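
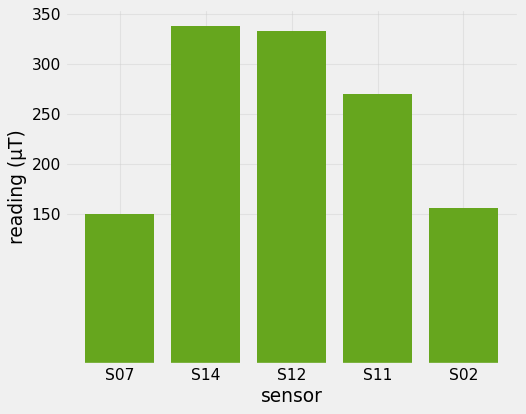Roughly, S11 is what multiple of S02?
S11 ≈ 250, S02 ≈ 150; 250/150 ≈ 1.67.

≈ 1.67×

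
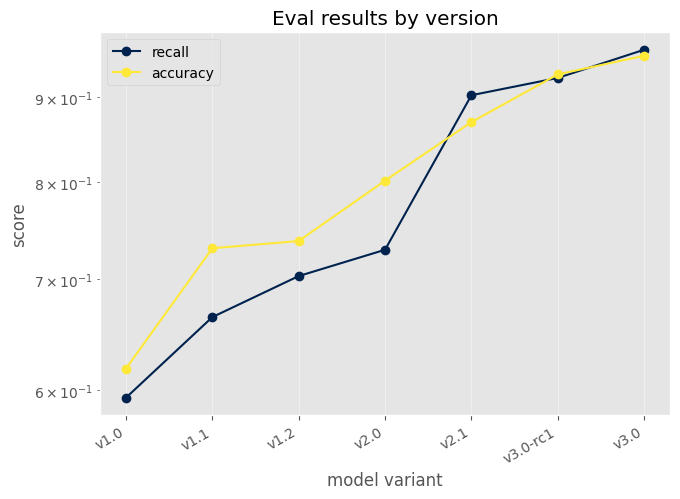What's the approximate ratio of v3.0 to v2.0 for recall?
≈ 1.27×

v3.0 ≈ 0.95, v2.0 ≈ 0.75; 0.95/0.75 ≈ 1.27.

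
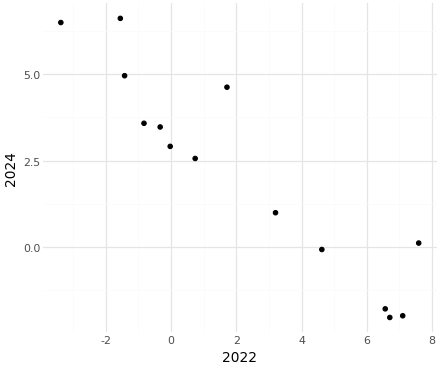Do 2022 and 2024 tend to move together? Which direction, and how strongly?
Points are negatively correlated; strong (|r| ≈ 0.9).

negative, strong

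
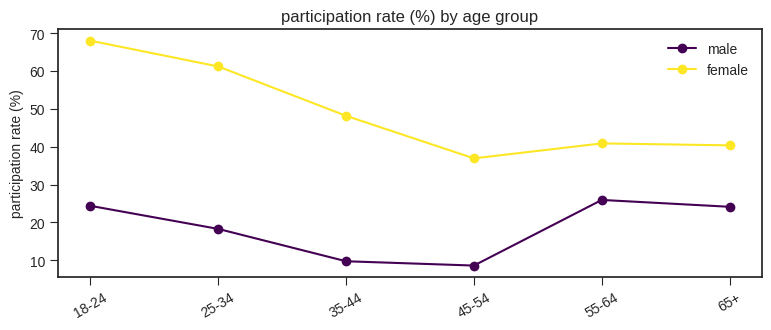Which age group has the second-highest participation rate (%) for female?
25-34

Top 3 for female: 18-24 ≈ 70, 25-34 ≈ 60, 35-44 ≈ 50.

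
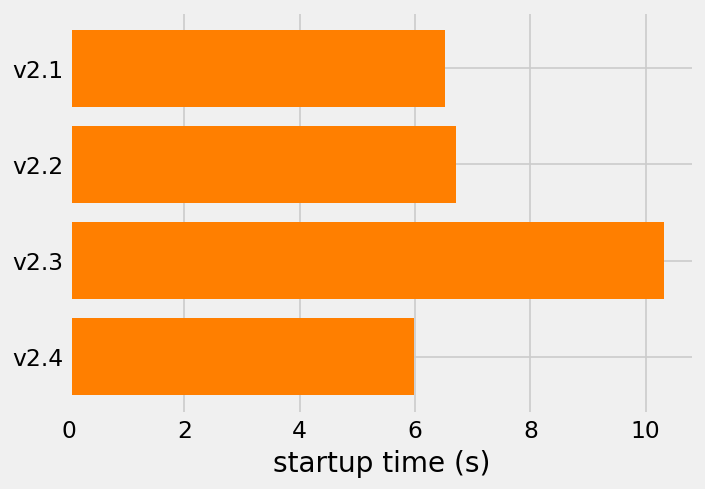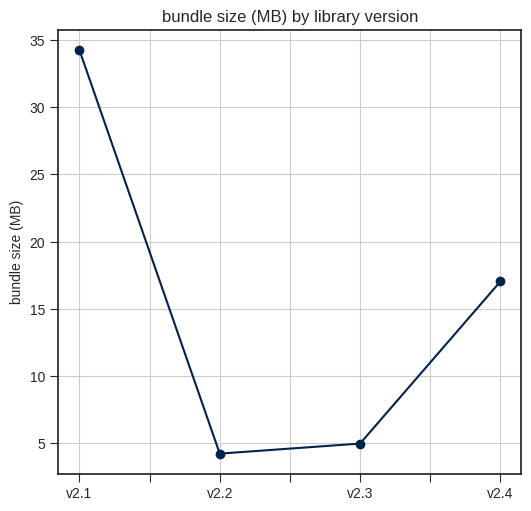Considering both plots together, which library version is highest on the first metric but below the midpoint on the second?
v2.3

Chart 2 median bundle size (MB) ≈ 10; below-median library versions: v2.2, v2.3. Among those, v2.3 has the highest startup time (s) (≈ 10).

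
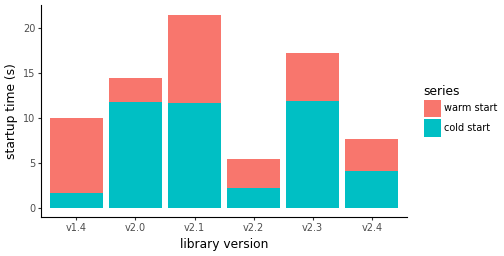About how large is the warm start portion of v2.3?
warm start top ≈ 18, bottom ≈ 12; segment ≈ 6.

≈ 6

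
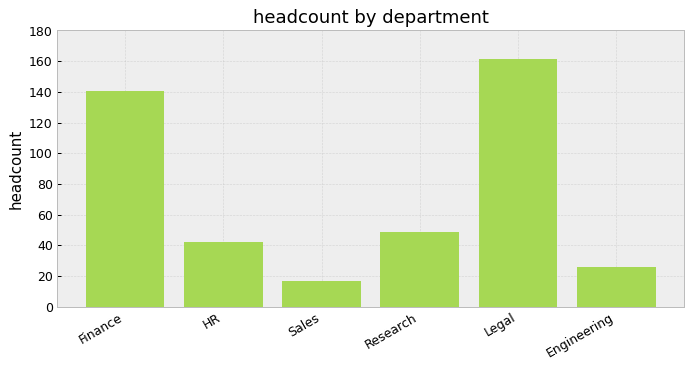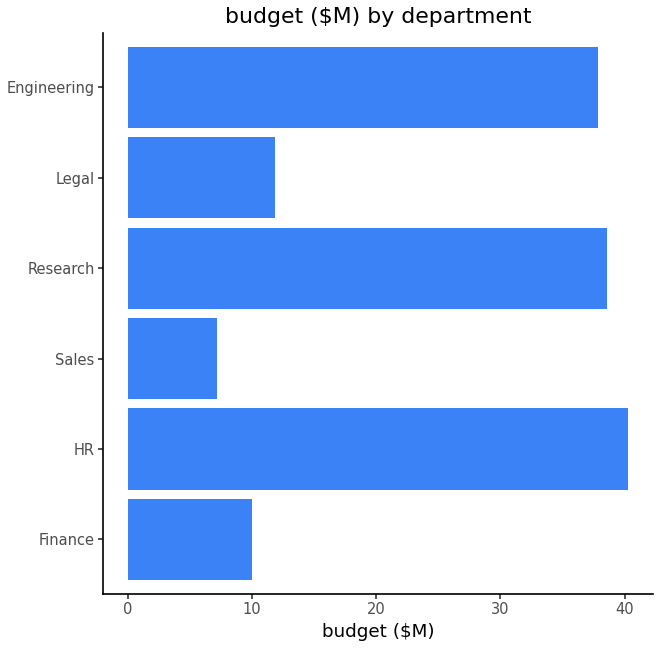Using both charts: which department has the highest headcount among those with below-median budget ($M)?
Chart 2 median budget ($M) ≈ 25; below-median departments: Finance, Sales, Legal. Among those, Legal has the highest headcount (≈ 160).

Legal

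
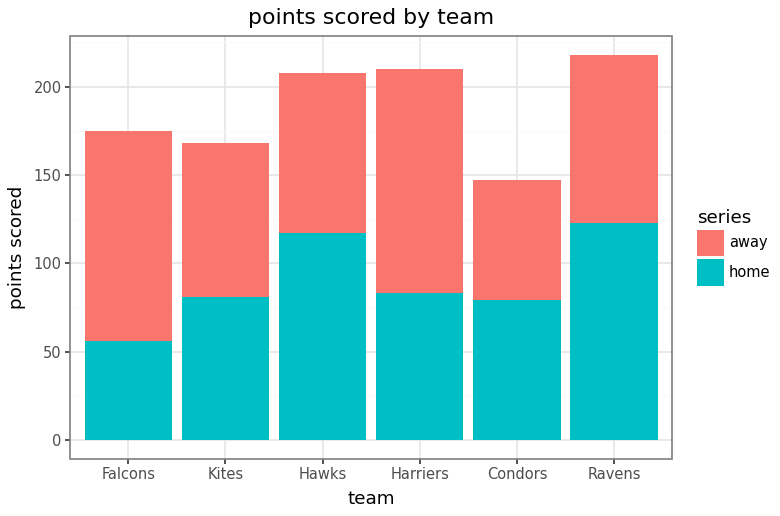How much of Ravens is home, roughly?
≈ 120

home top ≈ 120, bottom ≈ 0; segment ≈ 120.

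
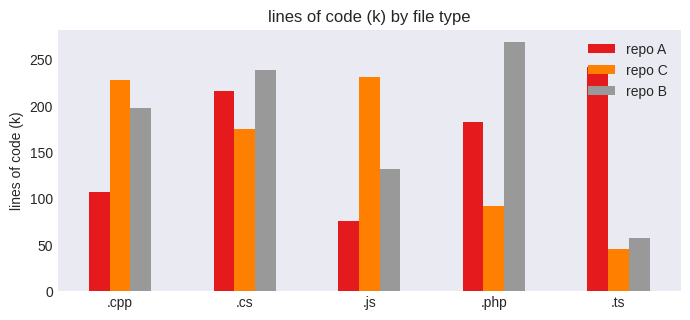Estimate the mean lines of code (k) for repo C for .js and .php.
(225 + 100) / 2 ≈ 162.

≈ 162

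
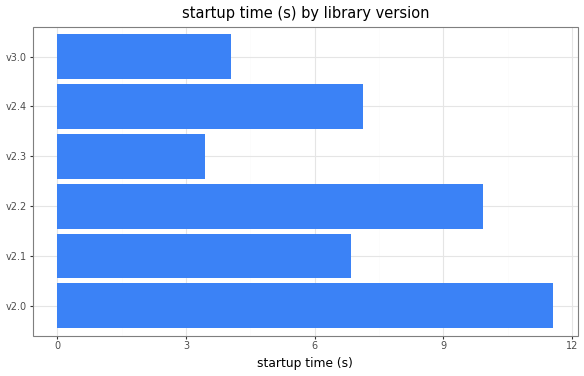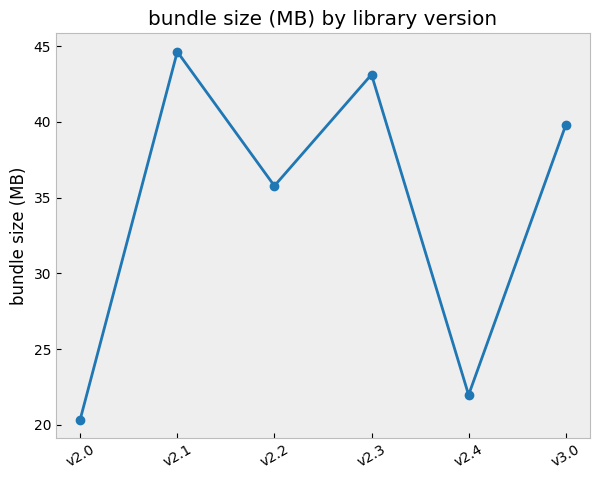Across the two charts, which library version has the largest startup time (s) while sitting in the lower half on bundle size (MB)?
Chart 2 median bundle size (MB) ≈ 40; below-median library versions: v2.0, v2.2, v2.4. Among those, v2.0 has the highest startup time (s) (≈ 12).

v2.0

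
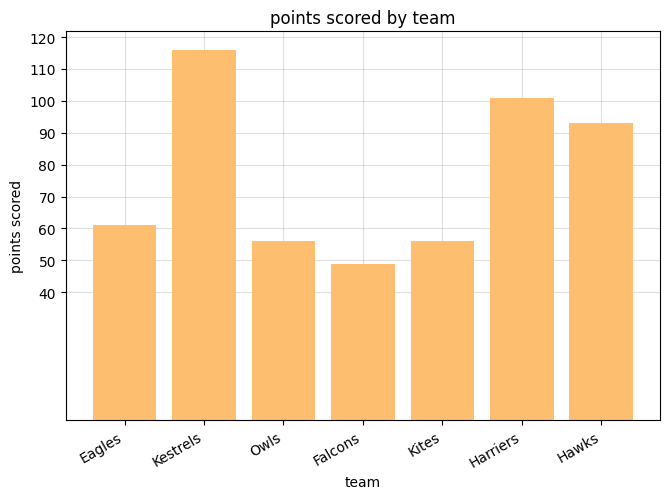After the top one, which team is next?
Harriers

Top 3: Kestrels ≈ 120, Harriers ≈ 100, Hawks ≈ 90.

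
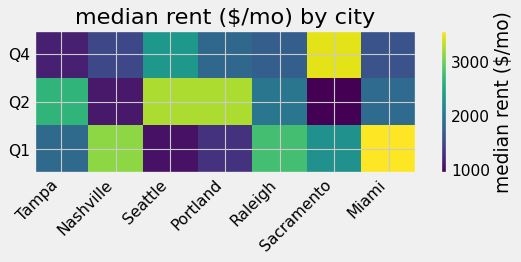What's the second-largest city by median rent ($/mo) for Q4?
Top 3 for Q4: Sacramento ≈ 3500, Seattle ≈ 2500, Portland ≈ 2000.

Seattle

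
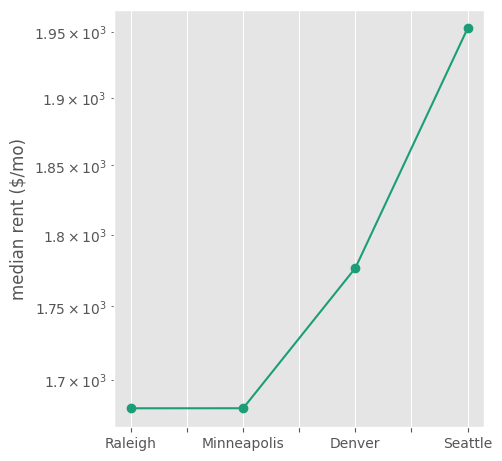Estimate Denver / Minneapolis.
≈ 1.06×

Denver ≈ 1775, Minneapolis ≈ 1675; 1775/1675 ≈ 1.06.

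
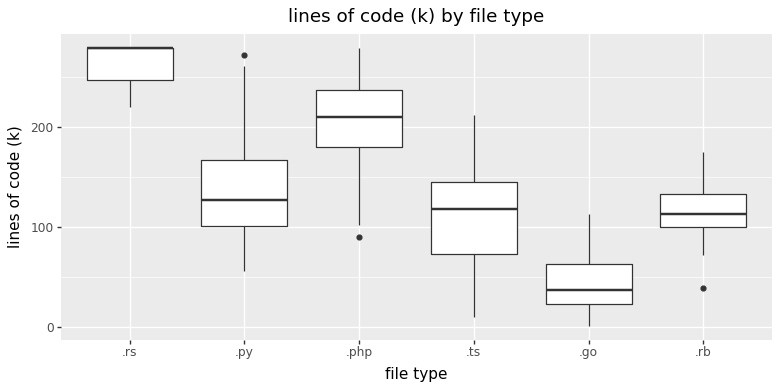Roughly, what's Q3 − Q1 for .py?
≈ 60

Q3 ≈ 160, Q1 ≈ 100; IQR ≈ 60.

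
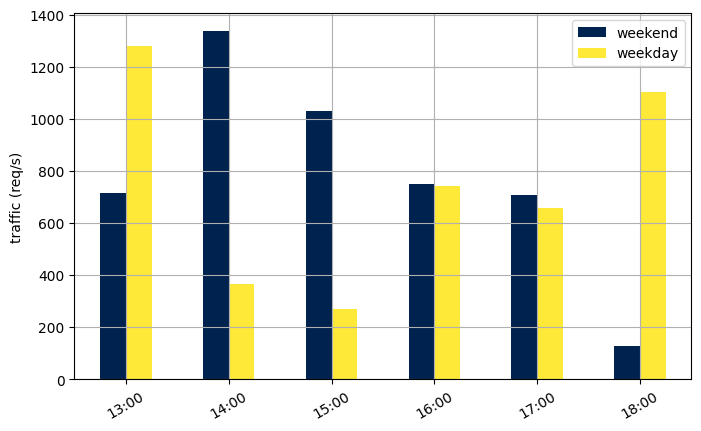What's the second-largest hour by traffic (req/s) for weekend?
15:00

Top 3 for weekend: 14:00 ≈ 1400, 15:00 ≈ 1000, 16:00 ≈ 800.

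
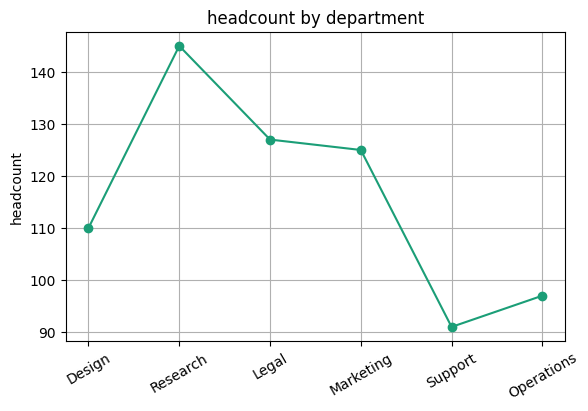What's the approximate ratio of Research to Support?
Research ≈ 145, Support ≈ 90; 145/90 ≈ 1.61.

≈ 1.61×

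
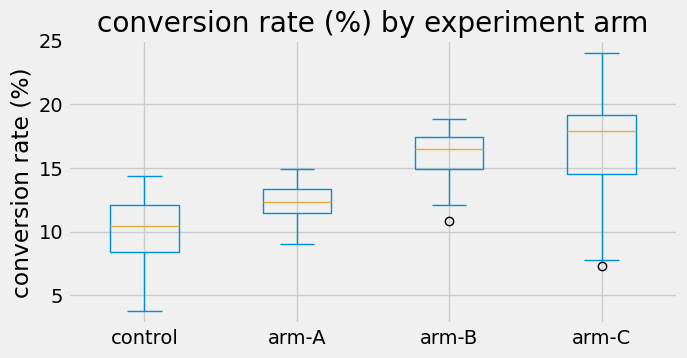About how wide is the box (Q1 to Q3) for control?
Q3 ≈ 12, Q1 ≈ 8; IQR ≈ 4.

≈ 4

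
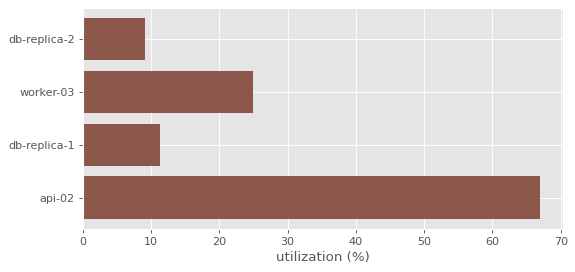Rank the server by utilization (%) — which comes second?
worker-03

Top 3: api-02 ≈ 70, worker-03 ≈ 20, db-replica-1 ≈ 10.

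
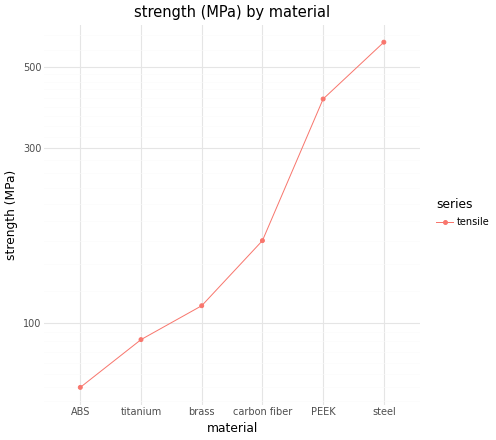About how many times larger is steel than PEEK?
steel ≈ 600, PEEK ≈ 400; 600/400 ≈ 1.5.

≈ 1.5×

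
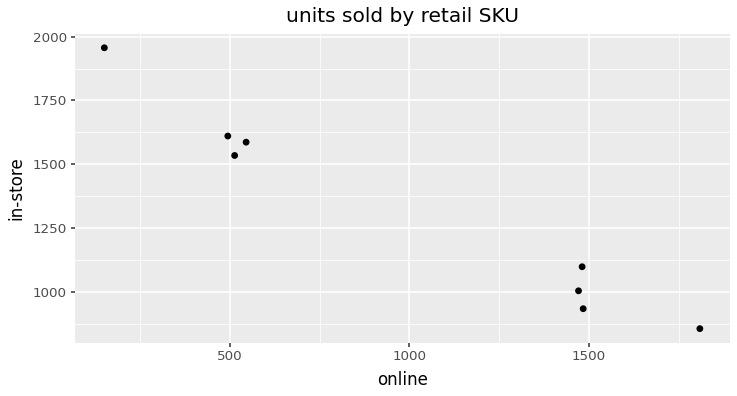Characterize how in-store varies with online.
Points are negatively correlated; strong (|r| ≈ 1.0).

negative, strong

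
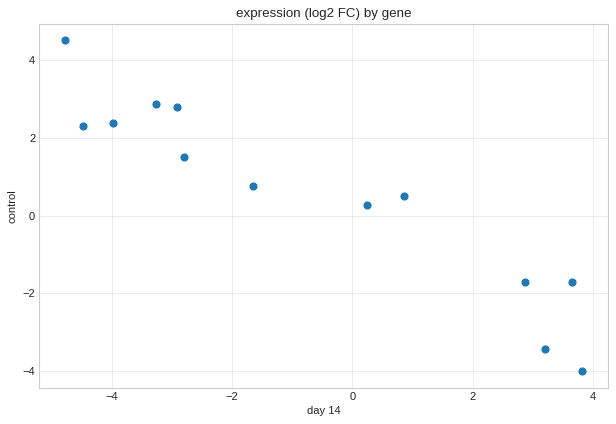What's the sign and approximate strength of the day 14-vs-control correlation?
Points are negatively correlated; strong (|r| ≈ 0.9).

negative, strong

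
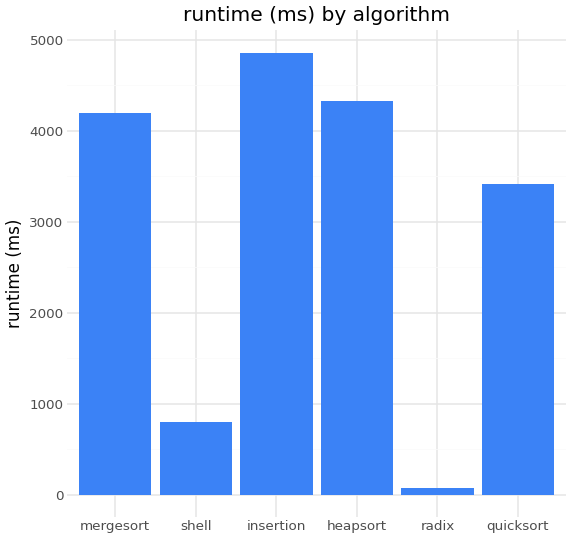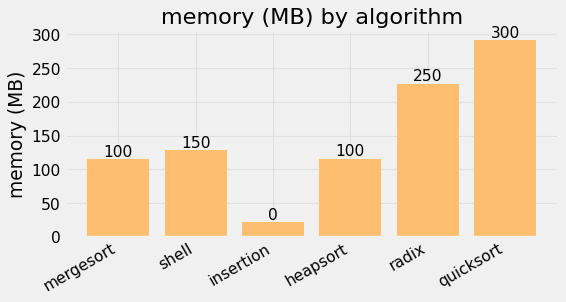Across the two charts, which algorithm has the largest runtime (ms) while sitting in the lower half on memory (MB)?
Chart 2 median memory (MB) ≈ 100; below-median algorithms: mergesort, insertion, heapsort. Among those, insertion has the highest runtime (ms) (≈ 5000).

insertion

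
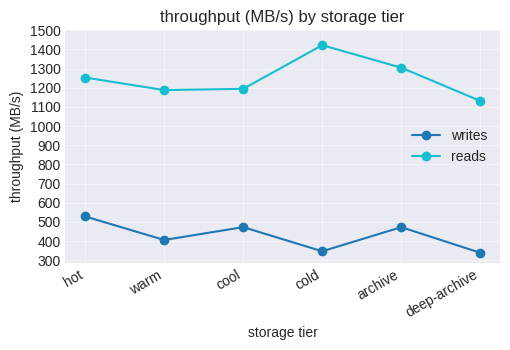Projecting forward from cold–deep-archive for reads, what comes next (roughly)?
≈ 950

Last three: 1400, 1300, 1100 → slope ≈ -150/step → next ≈ 950.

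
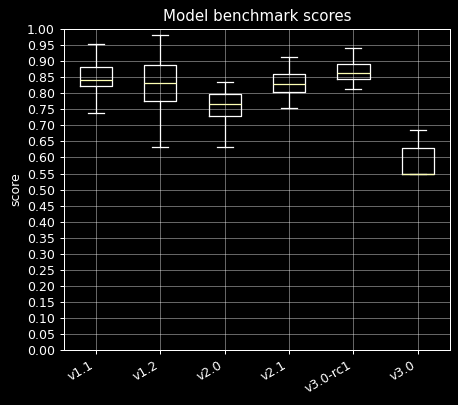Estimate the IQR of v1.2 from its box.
≈ 0.10

Q3 ≈ 0.90, Q1 ≈ 0.80; IQR ≈ 0.10.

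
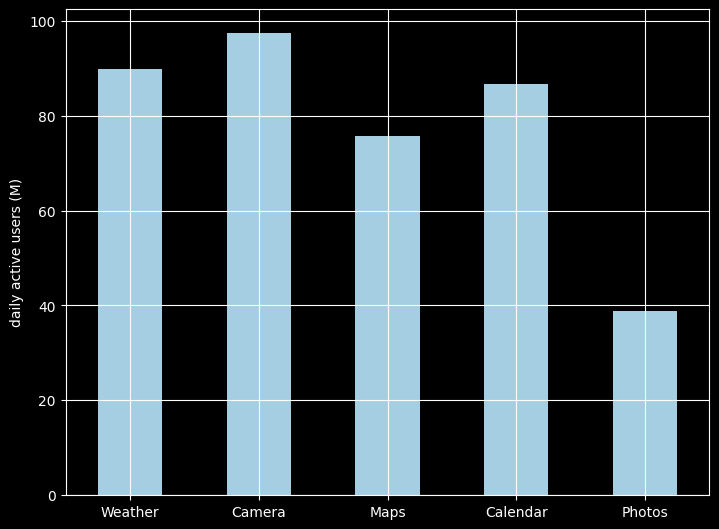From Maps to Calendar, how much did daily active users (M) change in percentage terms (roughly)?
≈ +12.5%

Maps ≈ 80, Calendar ≈ 90; (90 − 80) / 80 ≈ +12.5%.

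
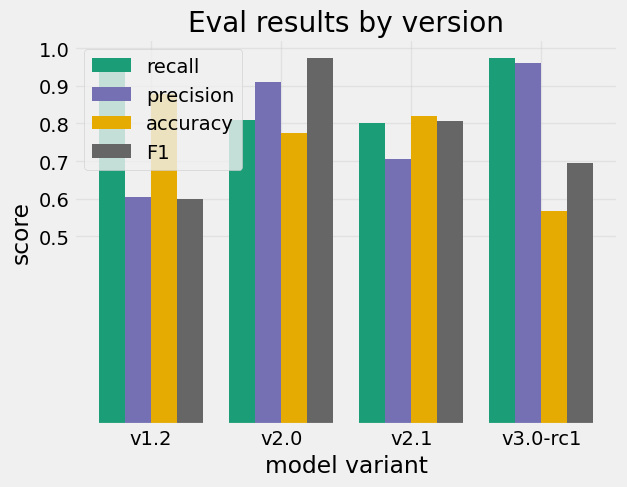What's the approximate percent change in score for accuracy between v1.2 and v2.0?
v1.2 ≈ 0.9, v2.0 ≈ 0.8; (0.8 − 0.9) / 0.9 ≈ -11.1%.

≈ -11.1%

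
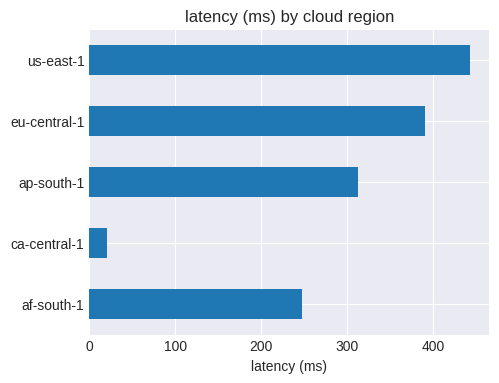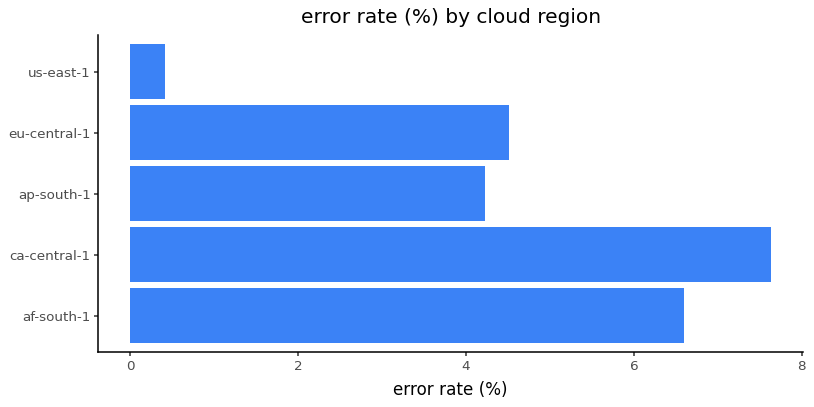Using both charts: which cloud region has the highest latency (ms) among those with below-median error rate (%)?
Chart 2 median error rate (%) ≈ 5; below-median cloud regions: ap-south-1, us-east-1. Among those, us-east-1 has the highest latency (ms) (≈ 450).

us-east-1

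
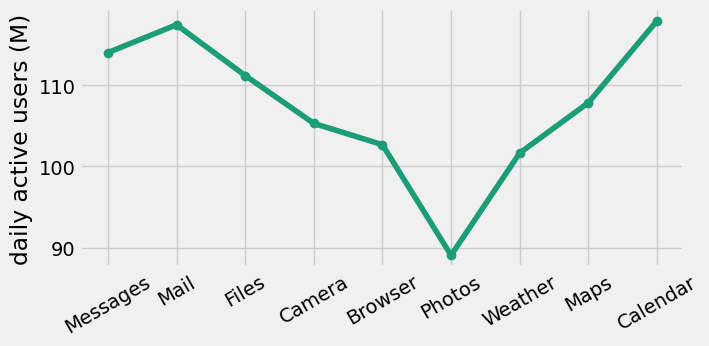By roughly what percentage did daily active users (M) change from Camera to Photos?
≈ -14.3%

Camera ≈ 105, Photos ≈ 90; (90 − 105) / 105 ≈ -14.3%.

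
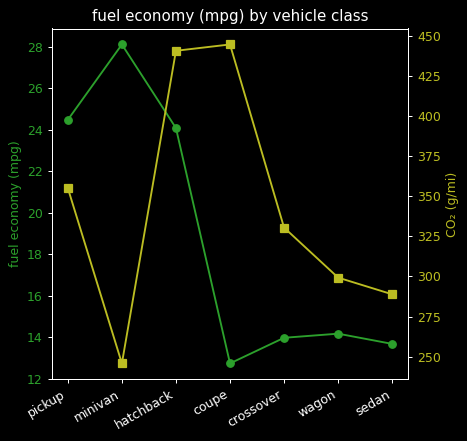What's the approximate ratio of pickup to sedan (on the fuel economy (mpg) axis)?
≈ 1.71×

pickup ≈ 24, sedan ≈ 14; 24/14 ≈ 1.71.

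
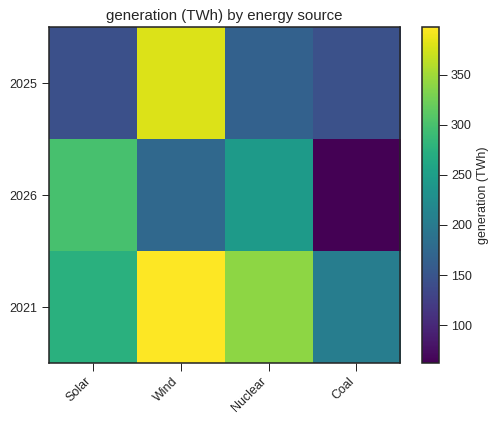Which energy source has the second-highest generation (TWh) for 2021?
Top 3 for 2021: Wind ≈ 400, Nuclear ≈ 350, Solar ≈ 300.

Nuclear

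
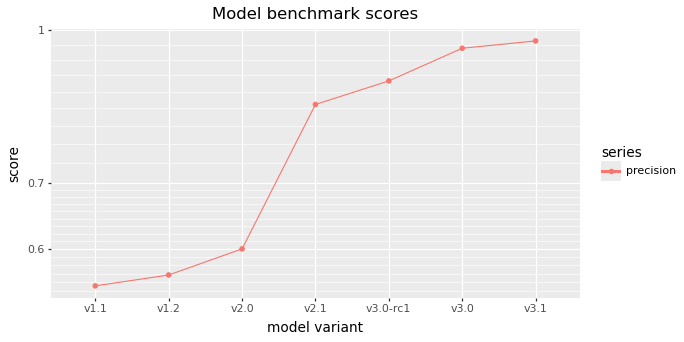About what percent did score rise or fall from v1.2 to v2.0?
v1.2 ≈ 0.55, v2.0 ≈ 0.60; (0.60 − 0.55) / 0.55 ≈ +9.1%.

≈ +9.1%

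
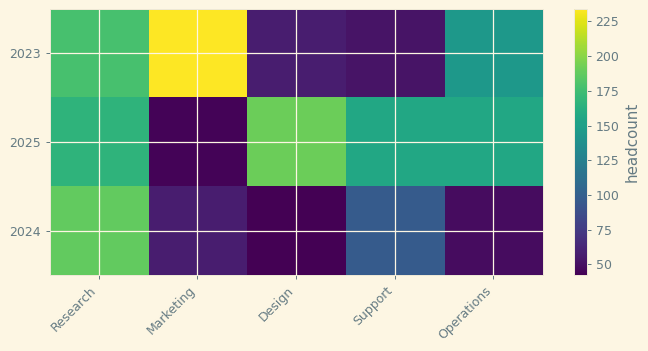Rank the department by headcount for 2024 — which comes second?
Top 3 for 2024: Research ≈ 180, Support ≈ 100, Marketing ≈ 60.

Support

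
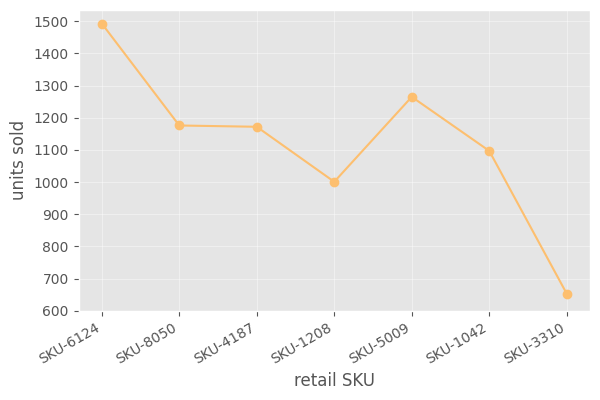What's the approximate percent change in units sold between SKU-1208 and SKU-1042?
≈ +10%

SKU-1208 ≈ 1000, SKU-1042 ≈ 1100; (1100 − 1000) / 1000 ≈ +10%.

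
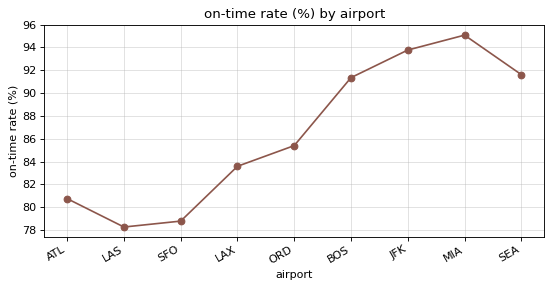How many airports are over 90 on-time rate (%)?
4

Above 90: BOS, JFK, MIA, SEA.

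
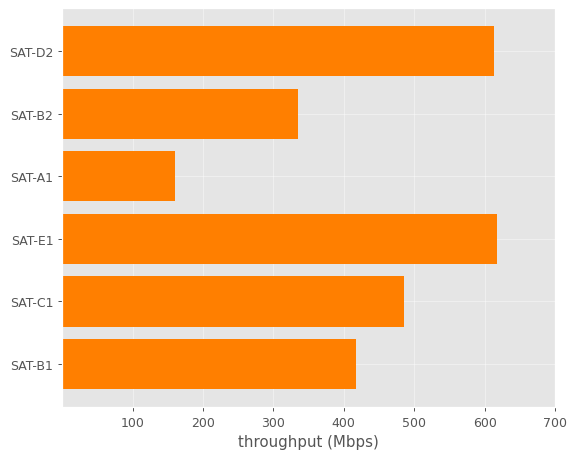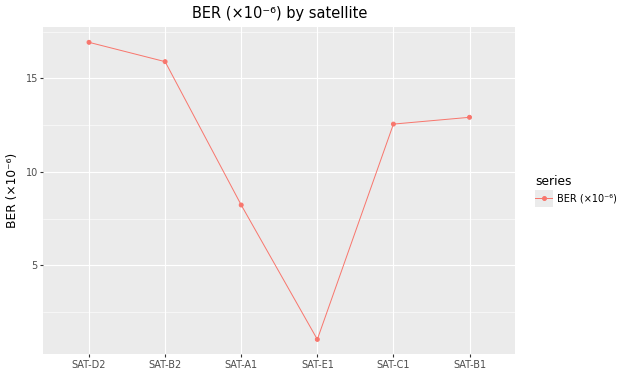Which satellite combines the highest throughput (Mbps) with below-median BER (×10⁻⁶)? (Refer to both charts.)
Chart 2 median BER (×10⁻⁶) ≈ 12; below-median satellites: SAT-A1, SAT-E1, SAT-C1. Among those, SAT-E1 has the highest throughput (Mbps) (≈ 600).

SAT-E1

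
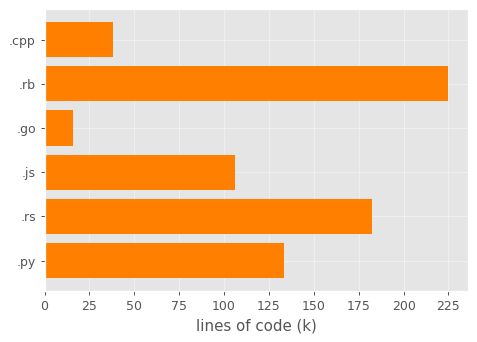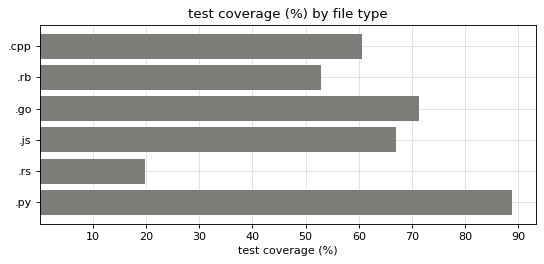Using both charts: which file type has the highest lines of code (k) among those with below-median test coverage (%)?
.rb

Chart 2 median test coverage (%) ≈ 60; below-median file types: .cpp, .rb, .rs. Among those, .rb has the highest lines of code (k) (≈ 225).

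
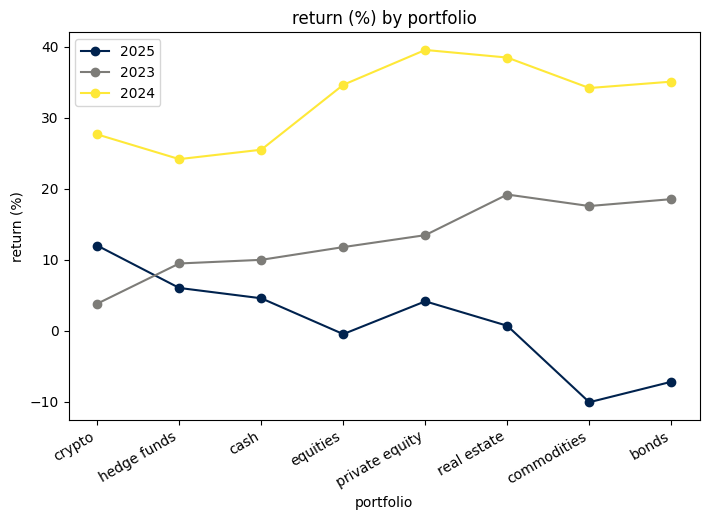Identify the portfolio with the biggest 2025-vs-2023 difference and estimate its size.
commodities: 2025 ≈ -10, 2023 ≈ 20 → gap ≈ 30. Next-largest (bonds) is only ≈ 25.

commodities, ≈ 30 %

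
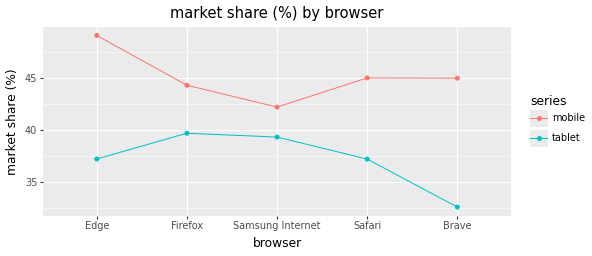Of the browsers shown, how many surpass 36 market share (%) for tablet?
4

Above 36: Edge, Firefox, Samsung Internet, Safari.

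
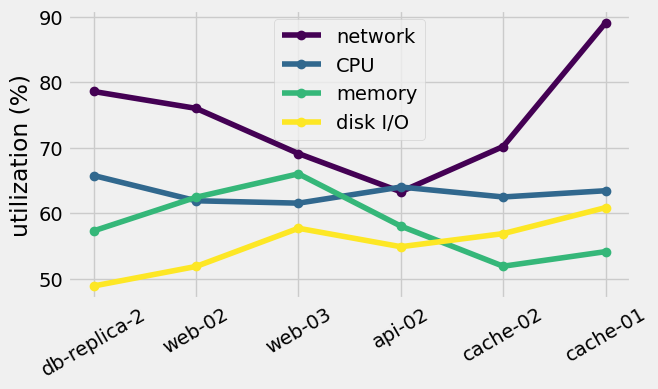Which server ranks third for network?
web-02

Top 4 for network: cache-01 ≈ 90, db-replica-2 ≈ 80, web-02 ≈ 75, cache-02 ≈ 70.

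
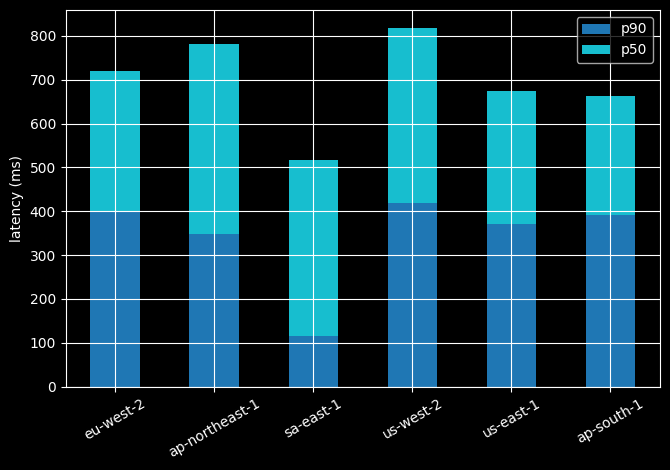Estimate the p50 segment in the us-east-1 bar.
p50 top ≈ 700, bottom ≈ 400; segment ≈ 300.

≈ 300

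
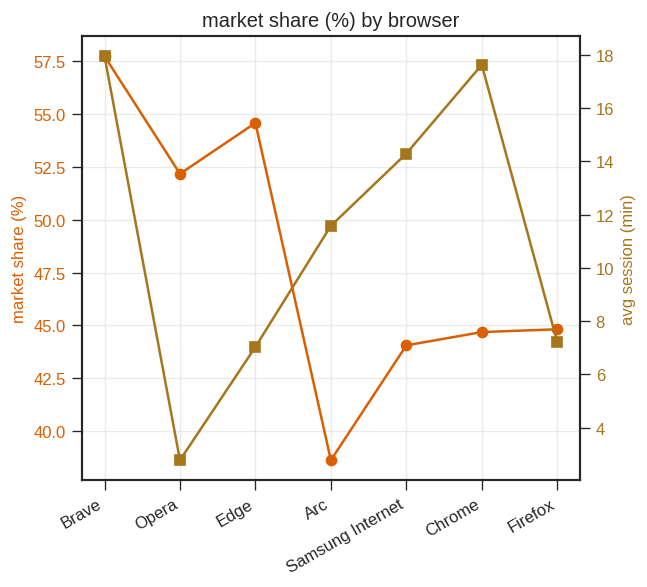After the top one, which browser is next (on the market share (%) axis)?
Edge

Top 3 (on the market share (%) axis): Brave ≈ 58, Edge ≈ 54, Opera ≈ 52.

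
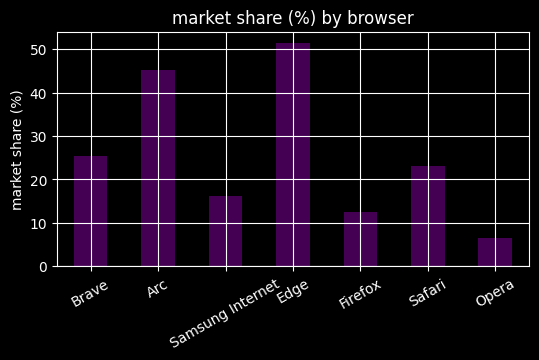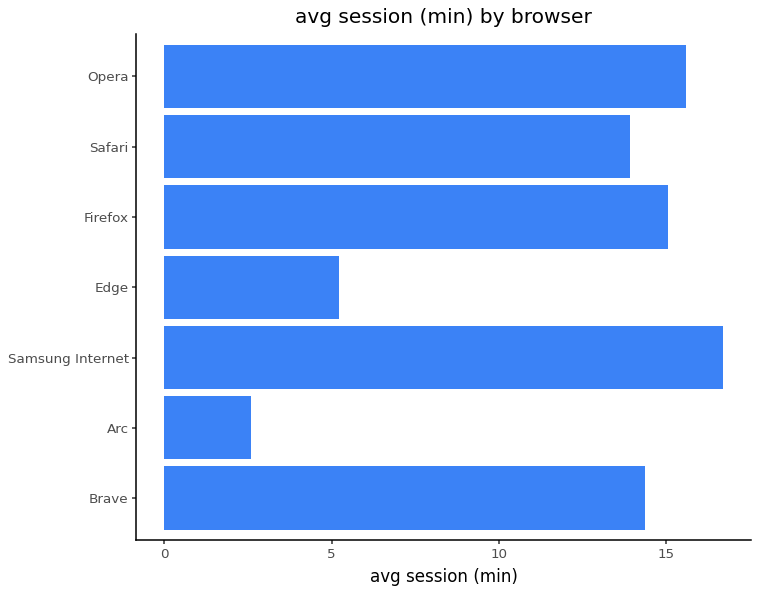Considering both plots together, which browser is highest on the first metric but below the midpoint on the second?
Chart 2 median avg session (min) ≈ 14; below-median browsers: Arc, Edge, Safari. Among those, Edge has the highest market share (%) (≈ 50).

Edge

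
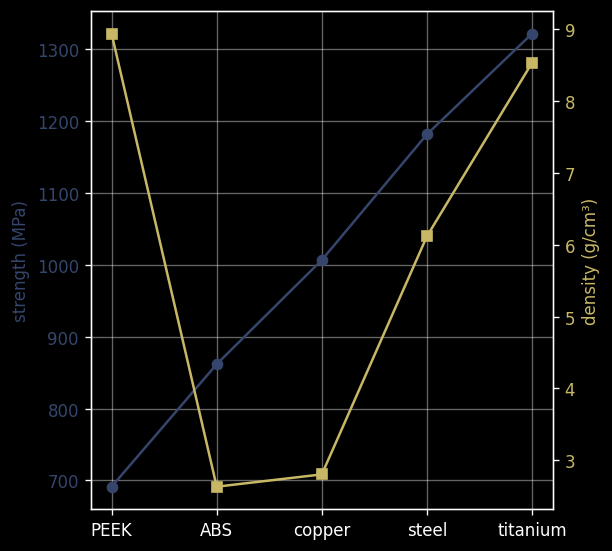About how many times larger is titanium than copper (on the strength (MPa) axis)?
titanium ≈ 1300, copper ≈ 1000; 1300/1000 ≈ 1.3.

≈ 1.3×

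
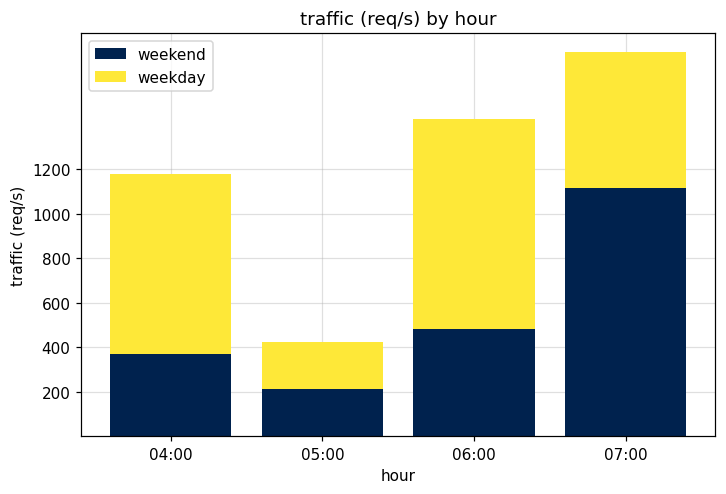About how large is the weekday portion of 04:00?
weekday top ≈ 1200, bottom ≈ 400; segment ≈ 800.

≈ 800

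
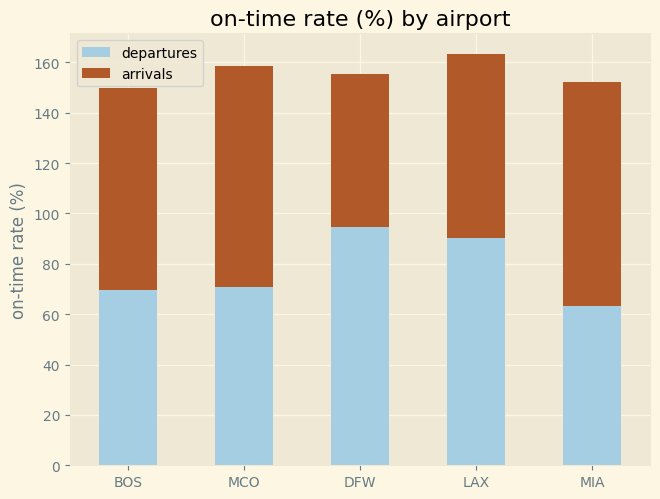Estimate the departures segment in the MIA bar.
≈ 60

departures top ≈ 60, bottom ≈ 0; segment ≈ 60.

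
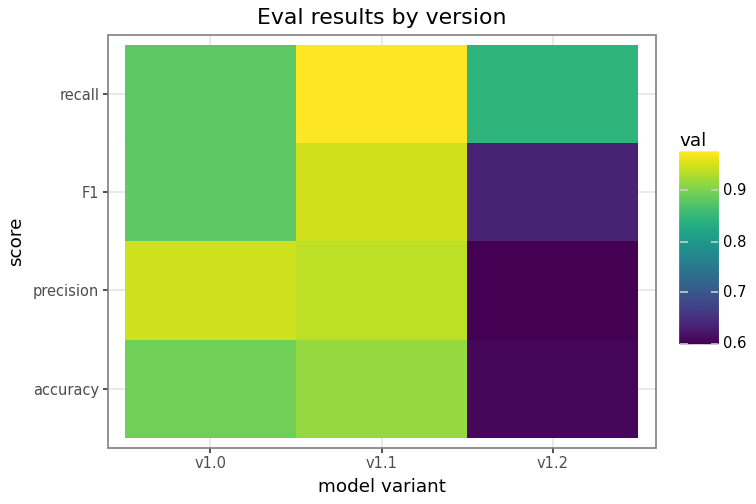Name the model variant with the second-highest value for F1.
Top 3 for F1: v1.1 ≈ 0.95, v1.0 ≈ 0.90, v1.2 ≈ 0.65.

v1.0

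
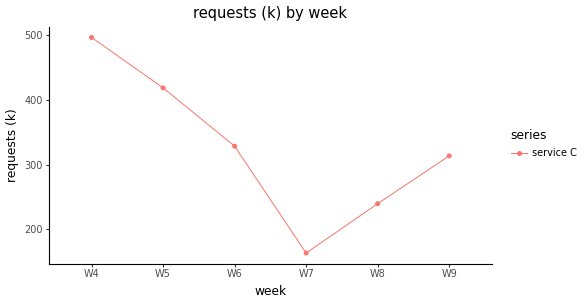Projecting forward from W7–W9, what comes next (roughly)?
Last three: 150, 250, 300 → slope ≈ 75/step → next ≈ 375.

≈ 375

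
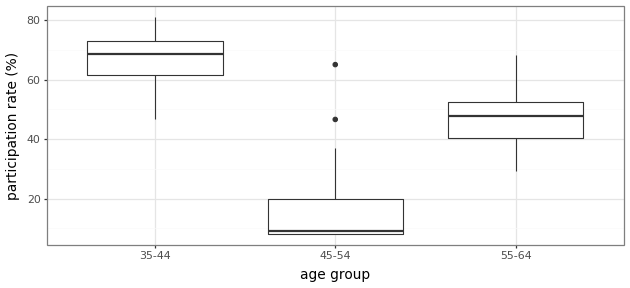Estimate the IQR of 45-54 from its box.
Q3 ≈ 20, Q1 ≈ 10; IQR ≈ 10.

≈ 10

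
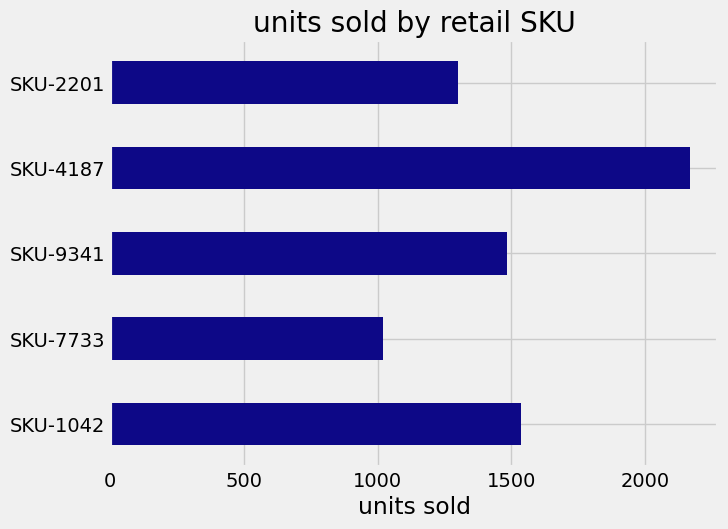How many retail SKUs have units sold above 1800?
Above 1800: SKU-4187.

1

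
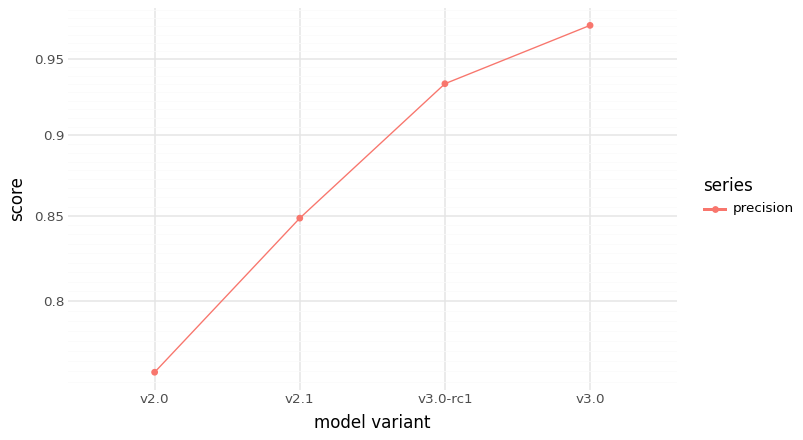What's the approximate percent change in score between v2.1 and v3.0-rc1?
≈ +11.9%

v2.1 ≈ 0.84, v3.0-rc1 ≈ 0.94; (0.94 − 0.84) / 0.84 ≈ +11.9%.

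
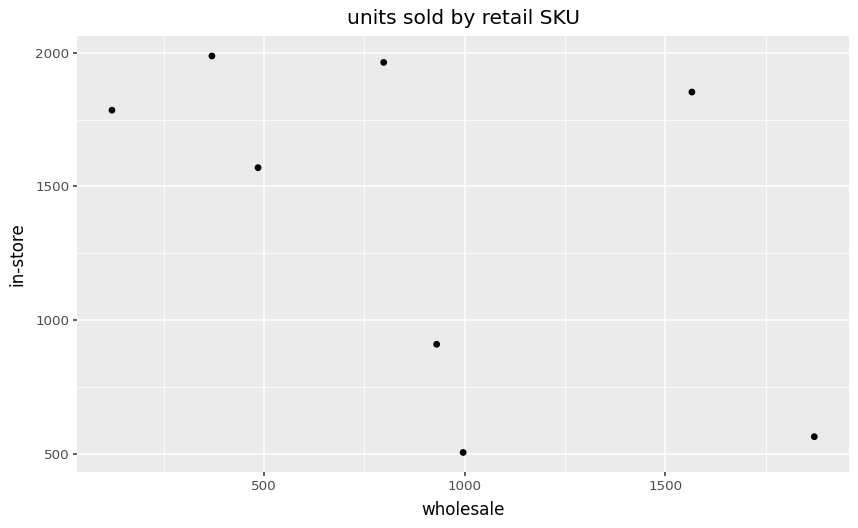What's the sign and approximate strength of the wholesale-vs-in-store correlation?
Points are negatively correlated; moderate (|r| ≈ 0.5).

negative, moderate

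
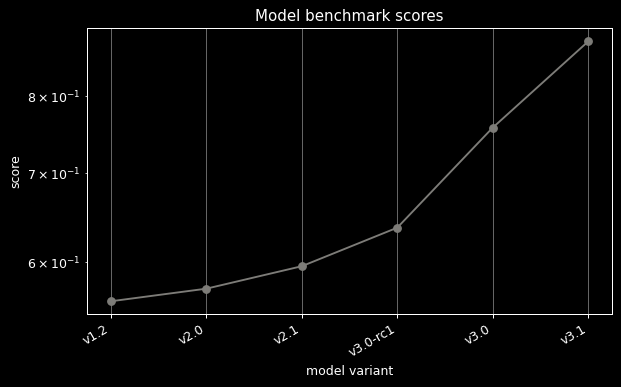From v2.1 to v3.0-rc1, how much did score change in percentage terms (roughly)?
v2.1 ≈ 0.60, v3.0-rc1 ≈ 0.65; (0.65 − 0.60) / 0.60 ≈ +8.3%.

≈ +8.3%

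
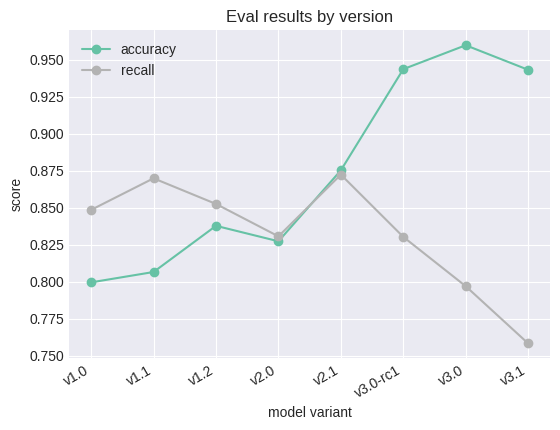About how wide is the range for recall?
Max v2.1 ≈ 0.88, min v3.1 ≈ 0.76; range ≈ 0.12.

≈ 0.12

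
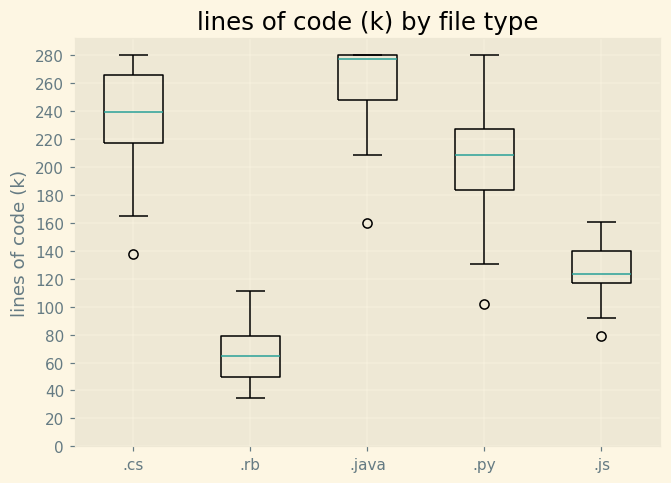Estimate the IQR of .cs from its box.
≈ 40

Q3 ≈ 260, Q1 ≈ 220; IQR ≈ 40.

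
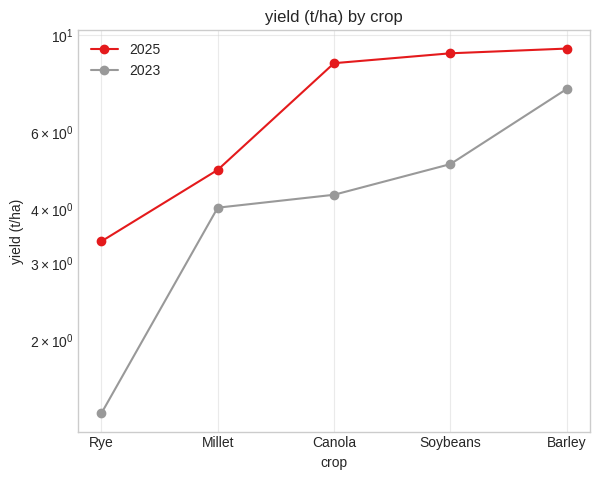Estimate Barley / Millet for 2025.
≈ 1.8×

Barley ≈ 9, Millet ≈ 5; 9/5 ≈ 1.8.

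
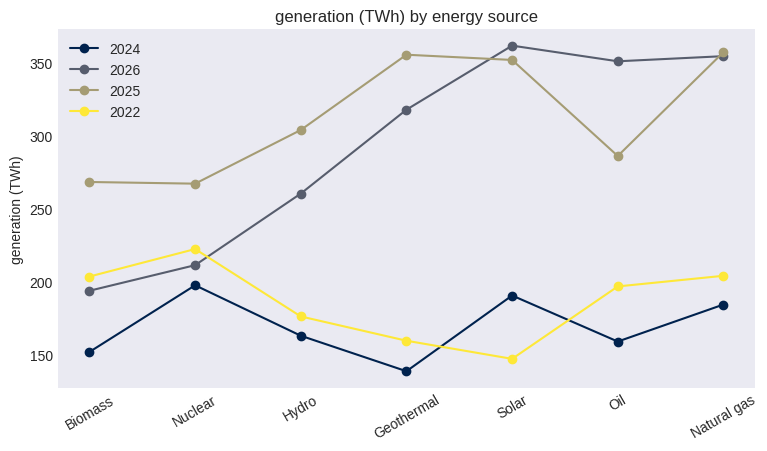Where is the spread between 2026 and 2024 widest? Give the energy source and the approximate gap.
Oil, ≈ 200 TWh

Oil: 2026 ≈ 360, 2024 ≈ 160 → gap ≈ 200. Next-largest (Geothermal) is only ≈ 180.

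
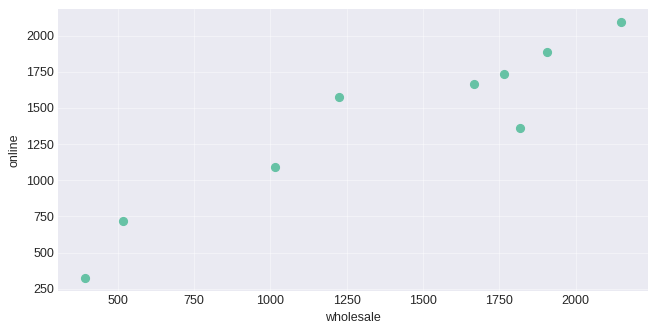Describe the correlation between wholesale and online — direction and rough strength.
positive, strong

Points are positively correlated; strong (|r| ≈ 0.9).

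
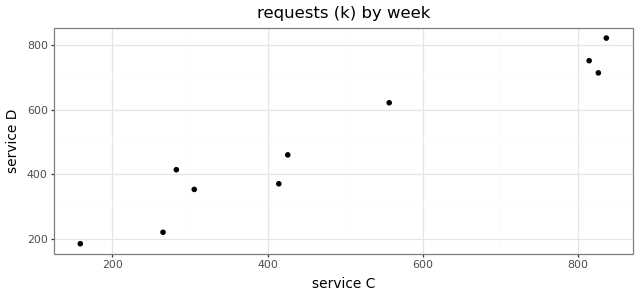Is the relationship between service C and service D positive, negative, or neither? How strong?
positive, strong

Points are positively correlated; strong (|r| ≈ 1.0).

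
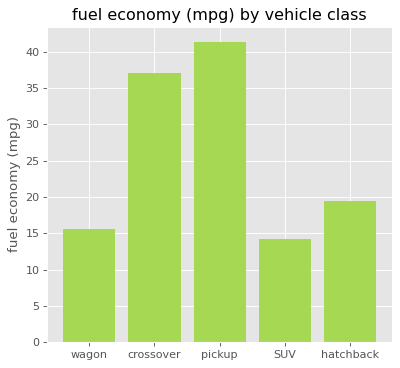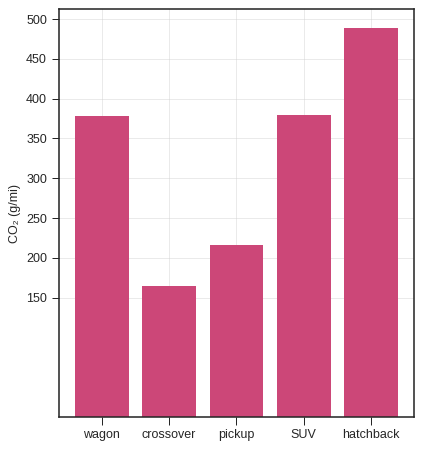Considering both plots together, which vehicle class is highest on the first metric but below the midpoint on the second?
Chart 2 median CO₂ (g/mi) ≈ 400; below-median vehicle classes: crossover, pickup. Among those, pickup has the highest fuel economy (mpg) (≈ 40).

pickup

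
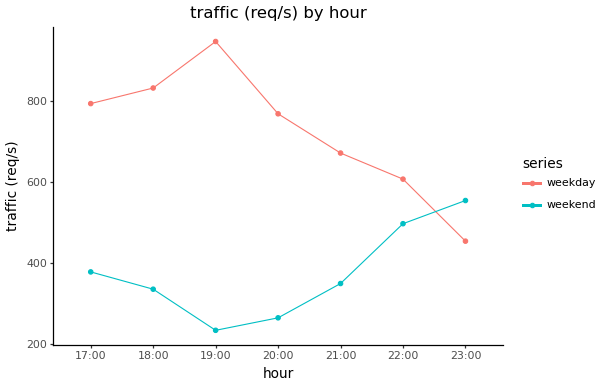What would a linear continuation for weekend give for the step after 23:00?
≈ 750

Last three: 300, 500, 600 → slope ≈ 150/step → next ≈ 750.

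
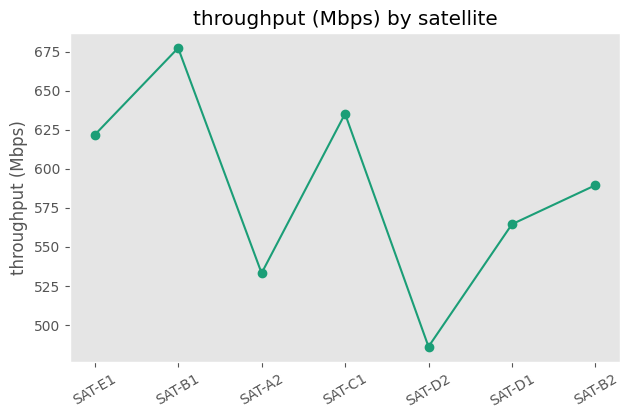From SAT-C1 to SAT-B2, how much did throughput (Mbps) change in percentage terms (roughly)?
SAT-C1 ≈ 640, SAT-B2 ≈ 580; (580 − 640) / 640 ≈ -9.4%.

≈ -9.4%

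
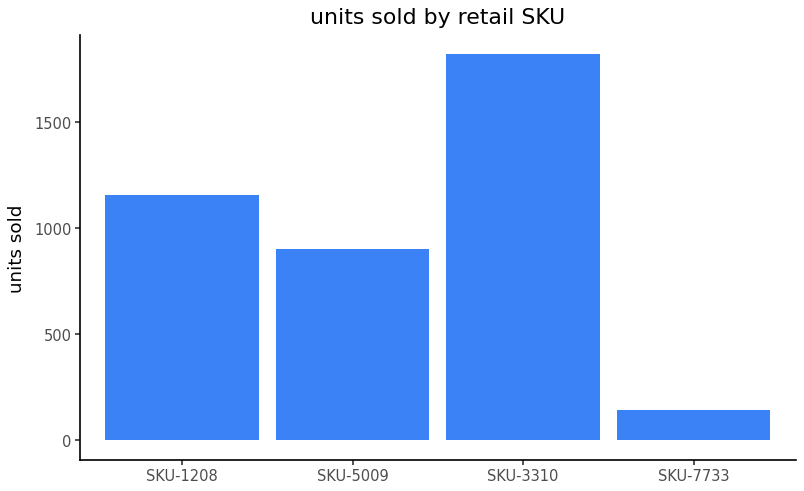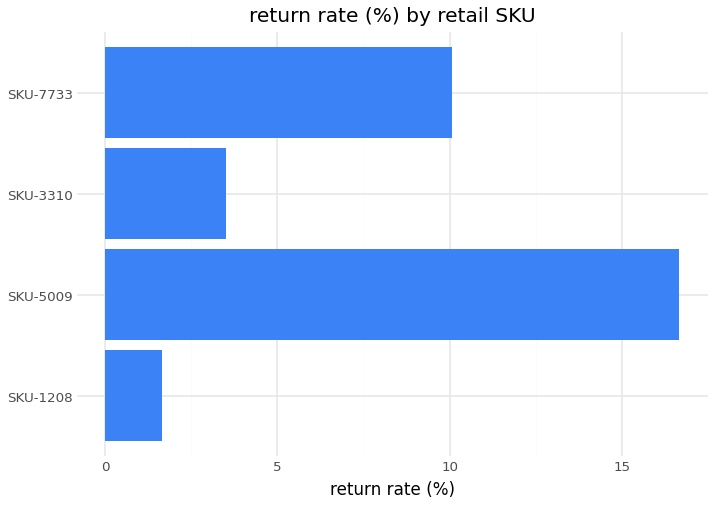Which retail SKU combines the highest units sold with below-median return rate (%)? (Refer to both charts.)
Chart 2 median return rate (%) ≈ 6; below-median retail SKUs: SKU-1208, SKU-3310. Among those, SKU-3310 has the highest units sold (≈ 1800).

SKU-3310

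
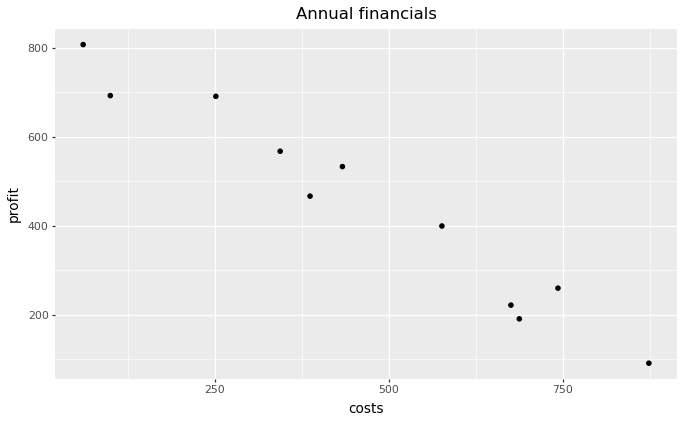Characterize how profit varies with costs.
Points are negatively correlated; strong (|r| ≈ 1.0).

negative, strong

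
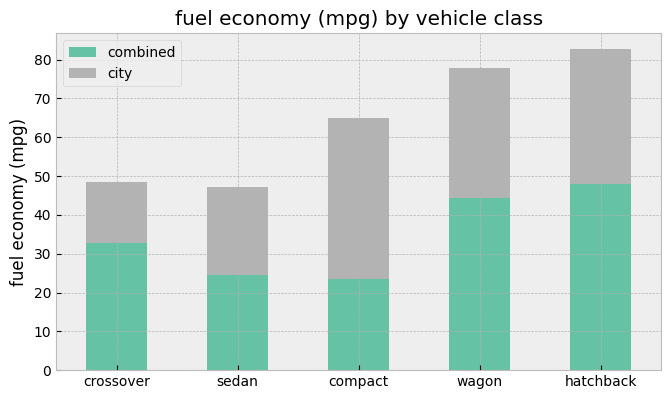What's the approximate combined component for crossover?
combined top ≈ 30, bottom ≈ 0; segment ≈ 30.

≈ 30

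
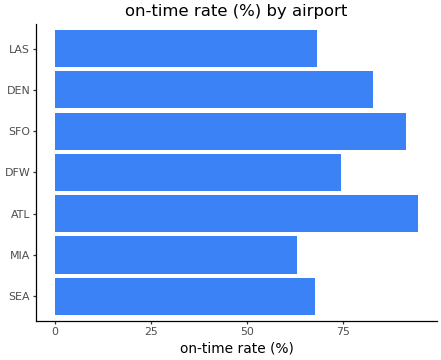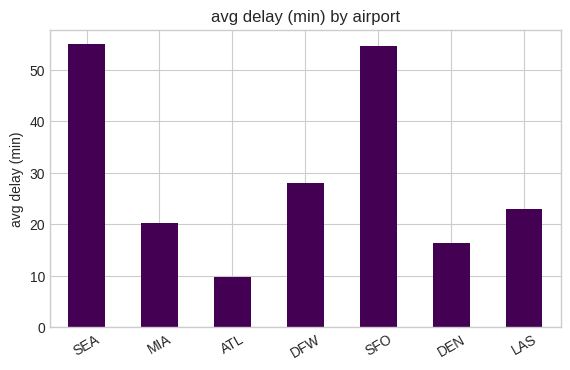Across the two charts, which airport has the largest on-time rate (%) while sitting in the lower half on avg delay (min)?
ATL

Chart 2 median avg delay (min) ≈ 20; below-median airports: MIA, ATL, DEN. Among those, ATL has the highest on-time rate (%) (≈ 90).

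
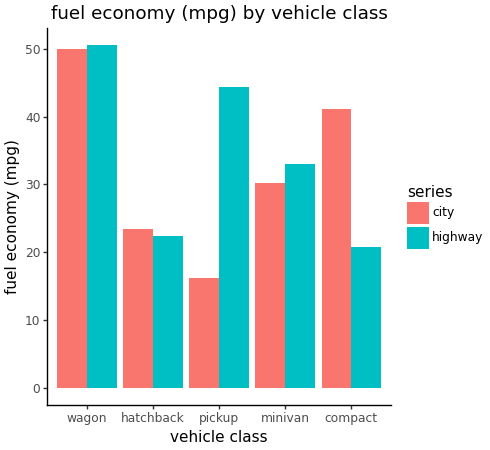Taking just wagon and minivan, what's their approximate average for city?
≈ 40

(50 + 30) / 2 ≈ 40.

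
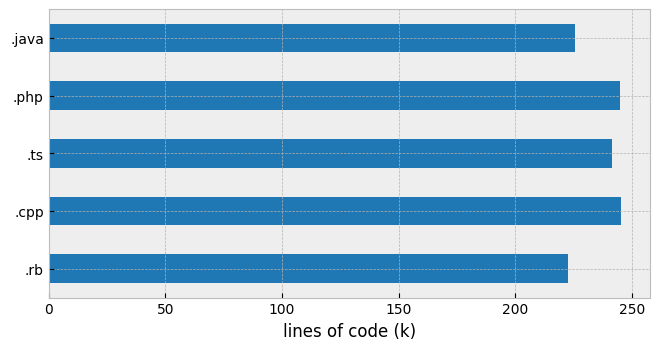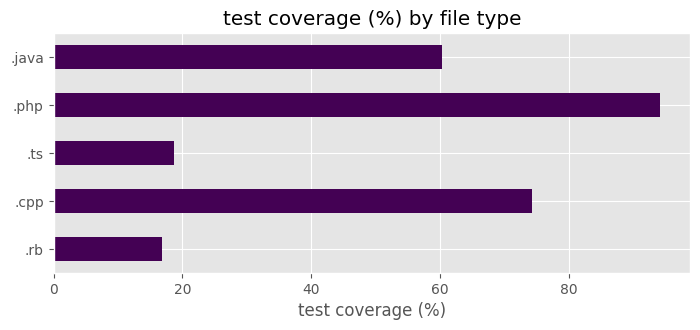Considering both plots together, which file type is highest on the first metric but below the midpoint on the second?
Chart 2 median test coverage (%) ≈ 60; below-median file types: .rb, .ts. Among those, .ts has the highest lines of code (k) (≈ 250).

.ts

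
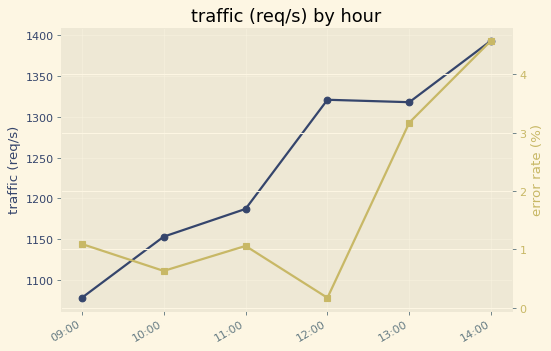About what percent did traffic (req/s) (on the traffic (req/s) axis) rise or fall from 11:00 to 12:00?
≈ +8.3%

11:00 ≈ 1200, 12:00 ≈ 1300; (1300 − 1200) / 1200 ≈ +8.3%.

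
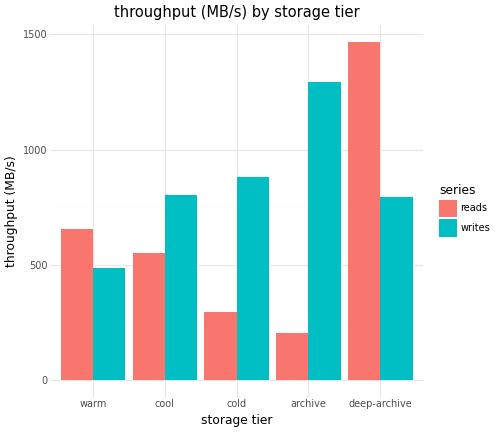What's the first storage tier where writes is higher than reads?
warm: writes ≈ 400 vs reads ≈ 600 (not yet); cool: writes ≈ 800 vs reads ≈ 600 (first crossover).

cool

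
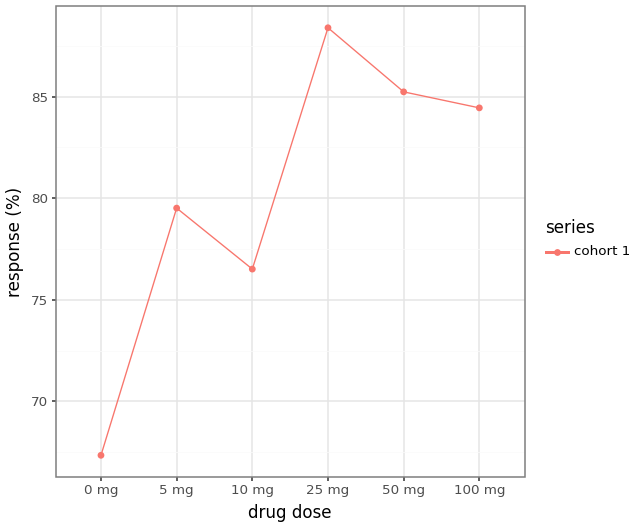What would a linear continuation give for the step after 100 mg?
≈ 82

Last three: 88, 86, 84 → slope ≈ -2/step → next ≈ 82.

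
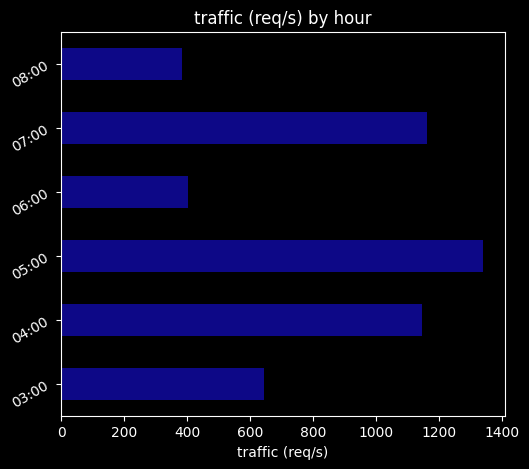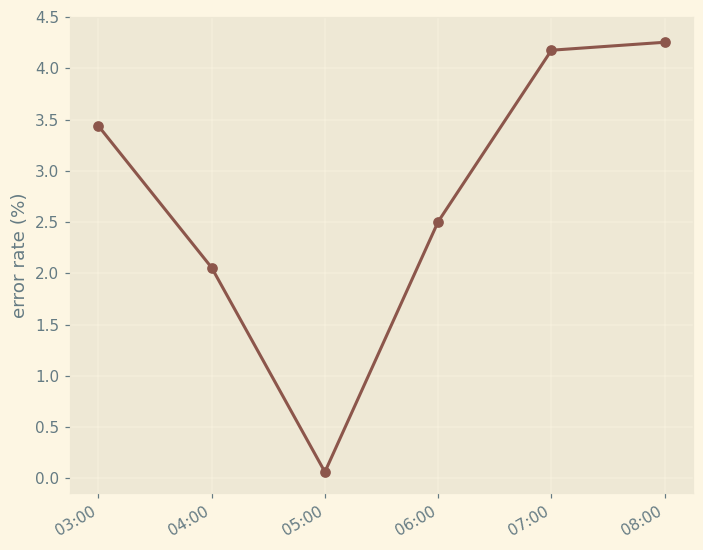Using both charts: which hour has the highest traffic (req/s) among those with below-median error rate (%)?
05:00

Chart 2 median error rate (%) ≈ 3; below-median hours: 04:00, 05:00, 06:00. Among those, 05:00 has the highest traffic (req/s) (≈ 1400).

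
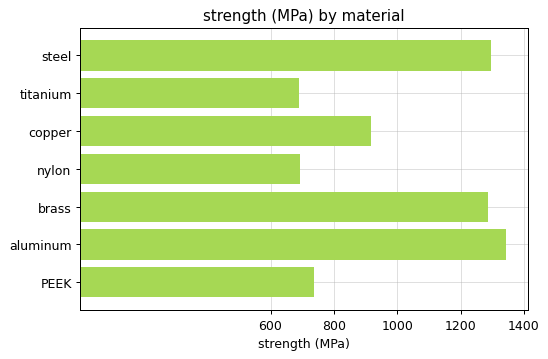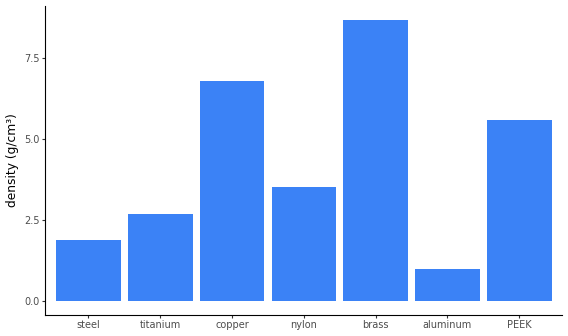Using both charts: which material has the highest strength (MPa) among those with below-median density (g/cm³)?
aluminum

Chart 2 median density (g/cm³) ≈ 4; below-median materials: steel, titanium, aluminum. Among those, aluminum has the highest strength (MPa) (≈ 1400).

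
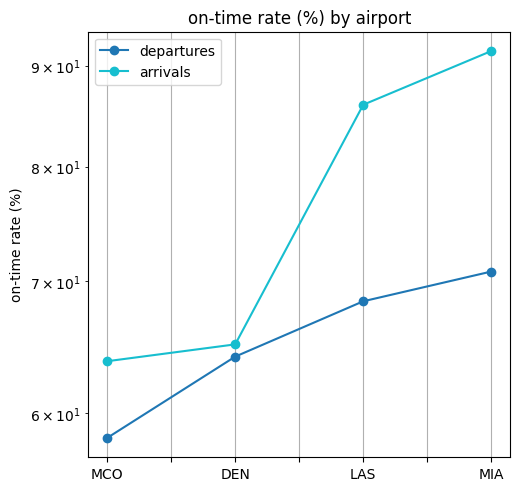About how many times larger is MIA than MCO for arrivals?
≈ 1.38×

MIA ≈ 90, MCO ≈ 65; 90/65 ≈ 1.38.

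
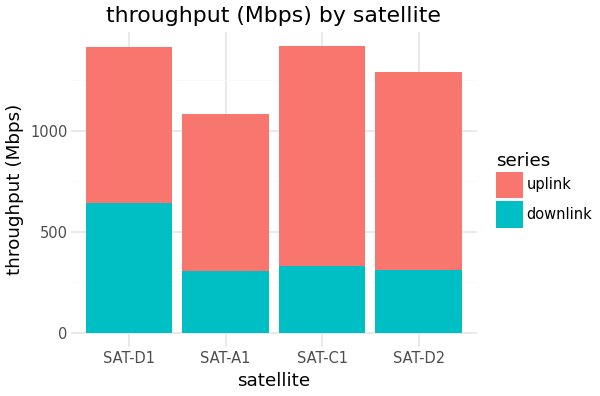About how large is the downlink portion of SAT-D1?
downlink top ≈ 600, bottom ≈ 0; segment ≈ 600.

≈ 600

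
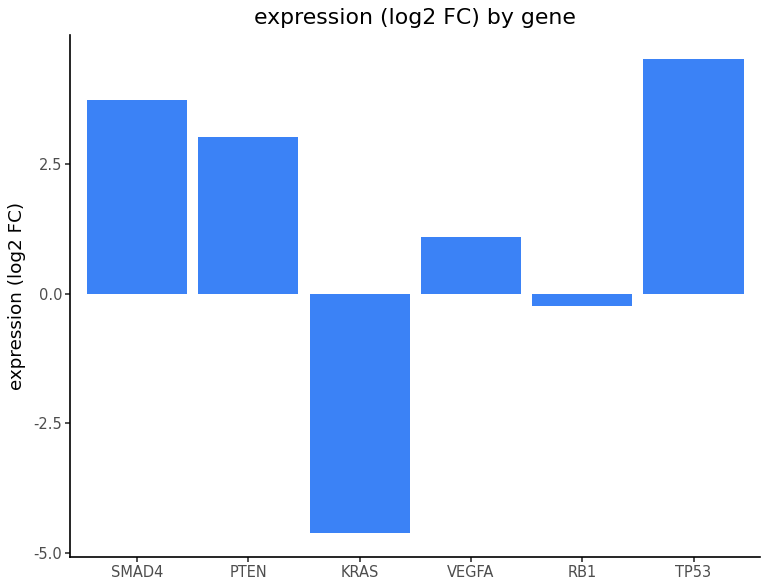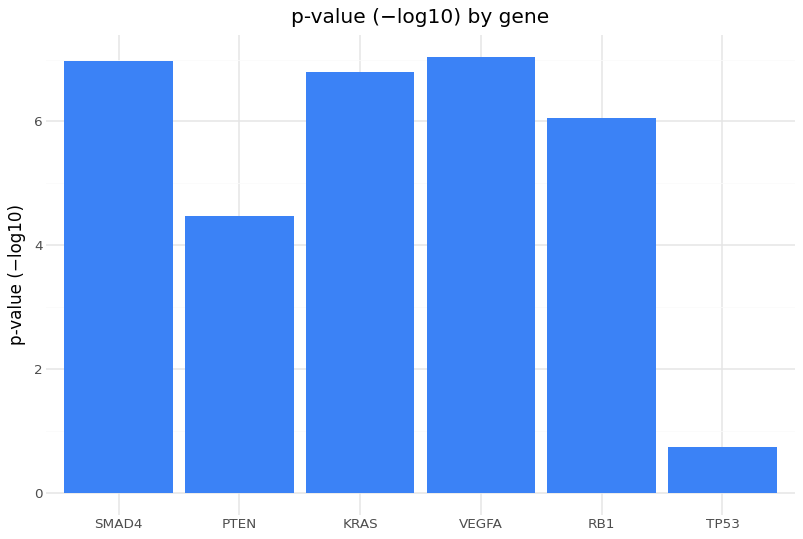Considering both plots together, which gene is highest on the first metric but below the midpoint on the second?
TP53

Chart 2 median p-value (−log10) ≈ 6; below-median genes: PTEN, RB1, TP53. Among those, TP53 has the highest expression (log2 FC) (≈ 4.5).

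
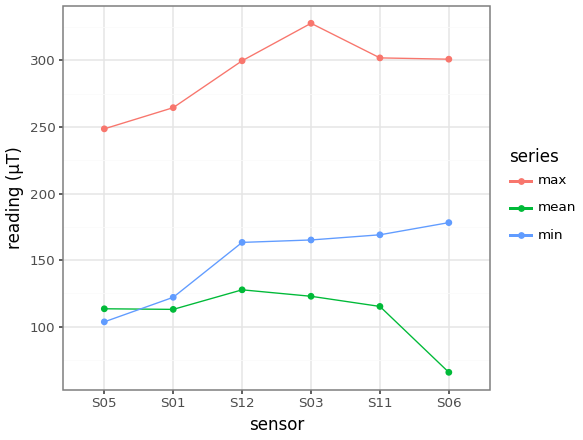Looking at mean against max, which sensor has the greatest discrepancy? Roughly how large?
S06, ≈ 225 µT

S06: mean ≈ 75, max ≈ 300 → gap ≈ 225. Next-largest (S03) is only ≈ 200.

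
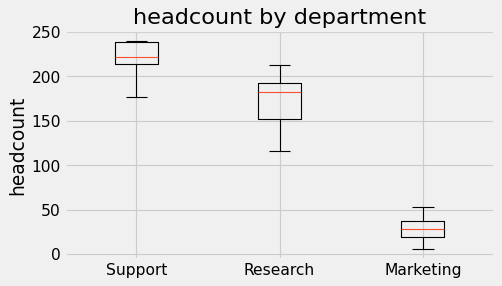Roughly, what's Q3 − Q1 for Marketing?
≈ 20

Q3 ≈ 40, Q1 ≈ 20; IQR ≈ 20.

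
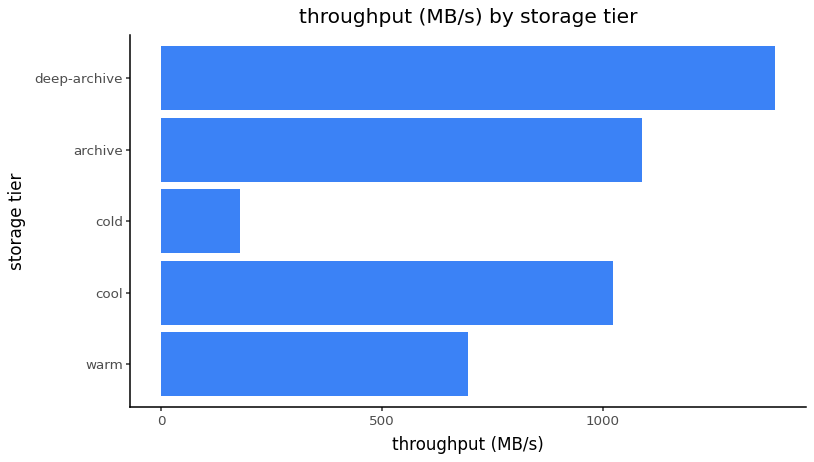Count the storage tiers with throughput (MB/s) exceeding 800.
3

Above 800: cool, archive, deep-archive.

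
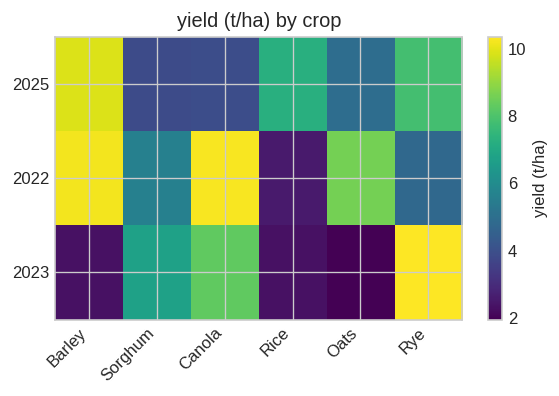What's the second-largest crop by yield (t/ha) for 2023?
Canola

Top 3 for 2023: Rye ≈ 10, Canola ≈ 8, Sorghum ≈ 7.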